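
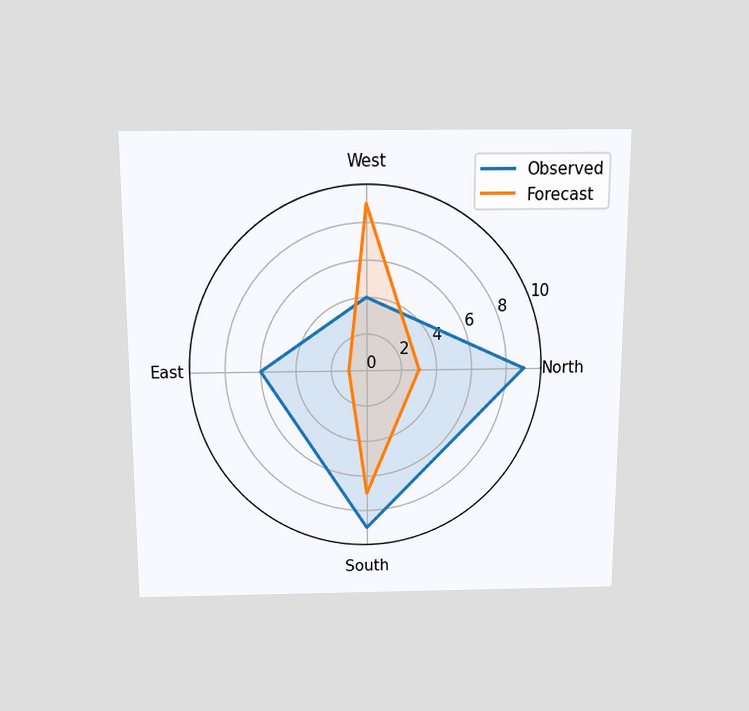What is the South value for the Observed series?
9

The chart is viewed slightly from above. On the South axis, Observed reaches 9.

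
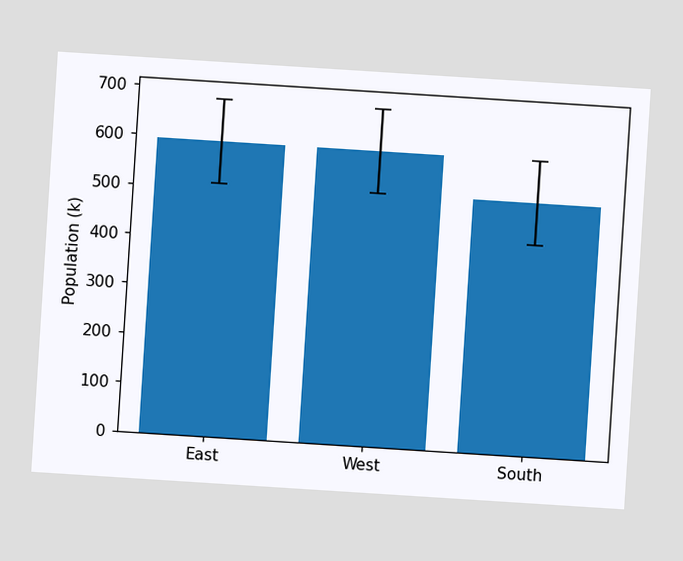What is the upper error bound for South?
The chart is tilted about 4° clockwise. The South bar's upper whisker reaches 595k.

595k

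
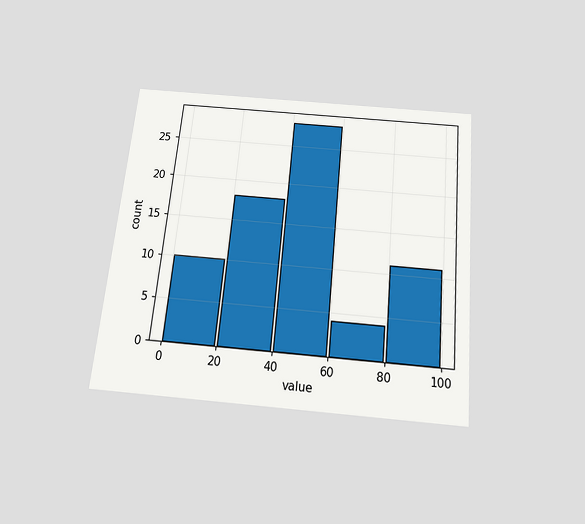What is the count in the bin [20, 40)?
The chart is tilted about 5° clockwise and viewed slightly from below. The [20, 40) bin has height 18.

18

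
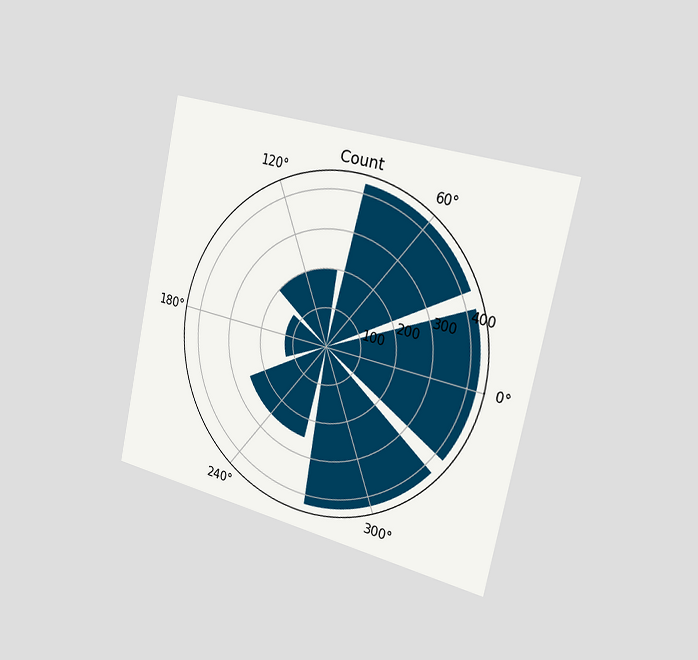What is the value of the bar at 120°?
200

The chart is tilted about 12° clockwise and viewed slightly from the right. The bar at 120° reaches 200 on the radial axis.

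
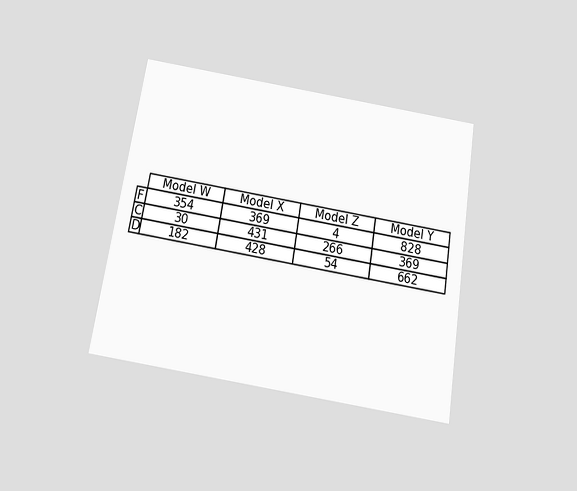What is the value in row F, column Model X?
The chart is tilted about 9° clockwise and viewed slightly from below. The (F, Model X) cell reads 369.

369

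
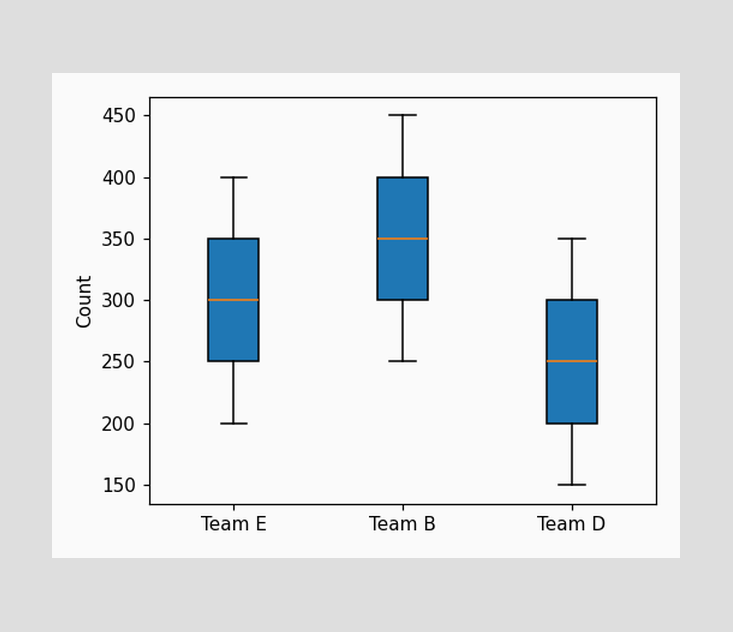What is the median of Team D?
250

The median line in the Team D box sits at 250.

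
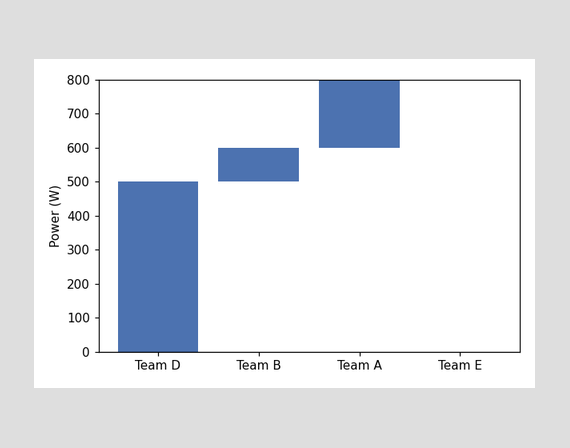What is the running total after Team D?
500W

After Team D the running total reaches 500W.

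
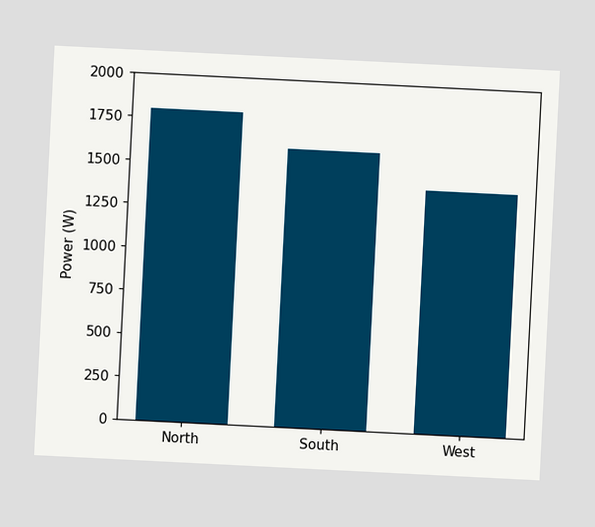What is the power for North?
The chart is tilted about 3° clockwise. Reading along the chart's y-axis, the North bar reaches 1800W.

1800W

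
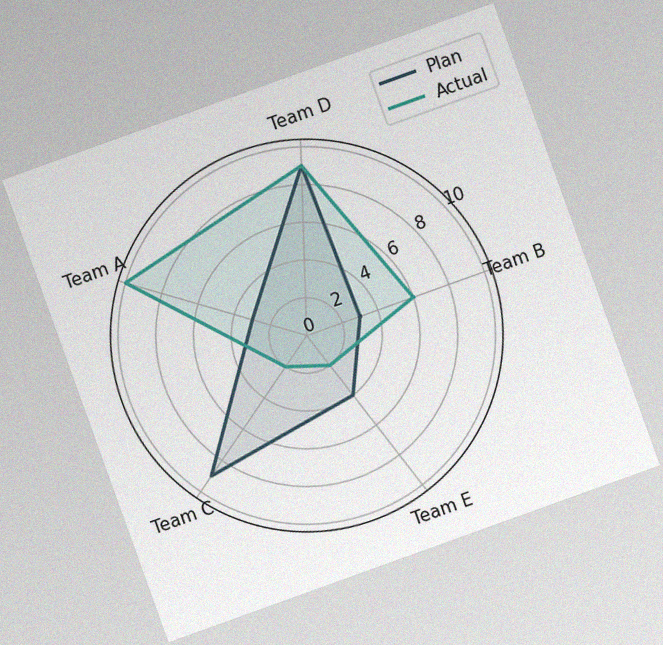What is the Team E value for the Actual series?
The chart is tilted about 20° counter-clockwise, with some photo noise. On the Team E axis, Actual reaches 2.

2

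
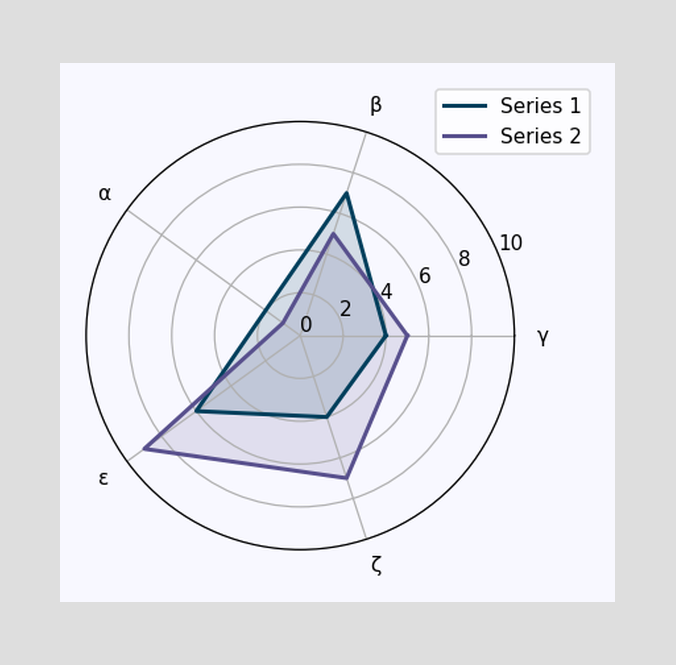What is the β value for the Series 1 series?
On the β axis, Series 1 reaches 7.

7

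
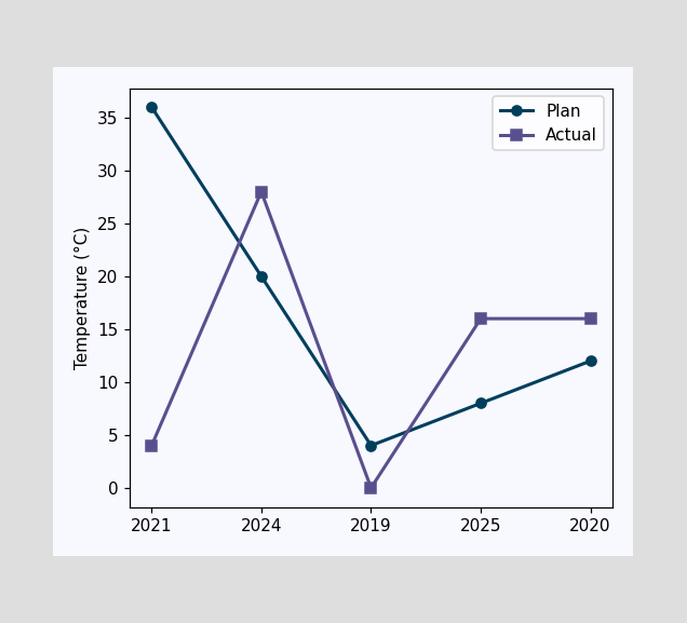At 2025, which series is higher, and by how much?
At 2025, Actual sits above the other line by 8°C.

Actual, by 8°C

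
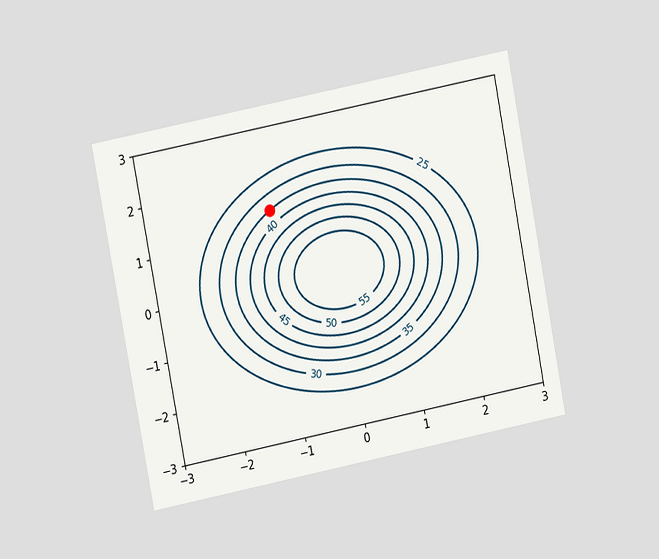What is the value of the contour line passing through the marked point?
35

The chart is tilted about 11° counter-clockwise and viewed at a slight angle. The marked point sits on the contour labelled 35.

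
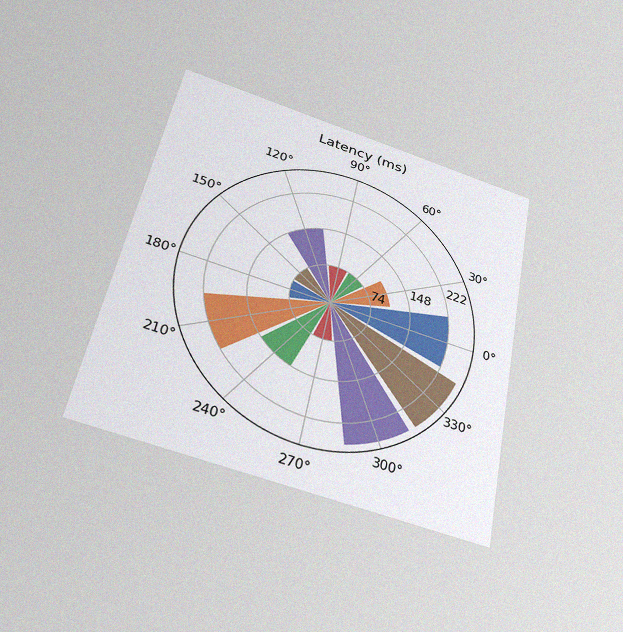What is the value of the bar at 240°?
148ms

The chart is tilted about 11° clockwise and viewed slightly from below, with some photo noise. The bar at 240° reaches 148ms on the radial axis.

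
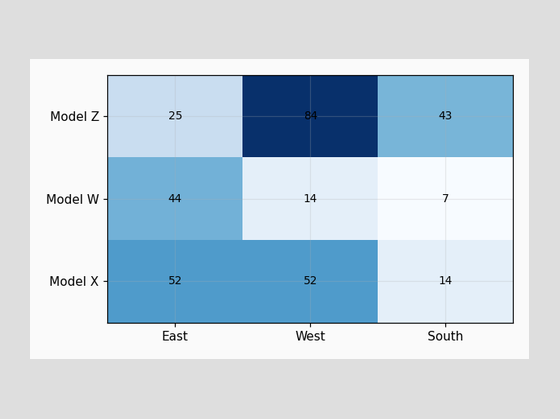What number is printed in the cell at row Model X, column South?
14

The (Model X, South) cell reads 14.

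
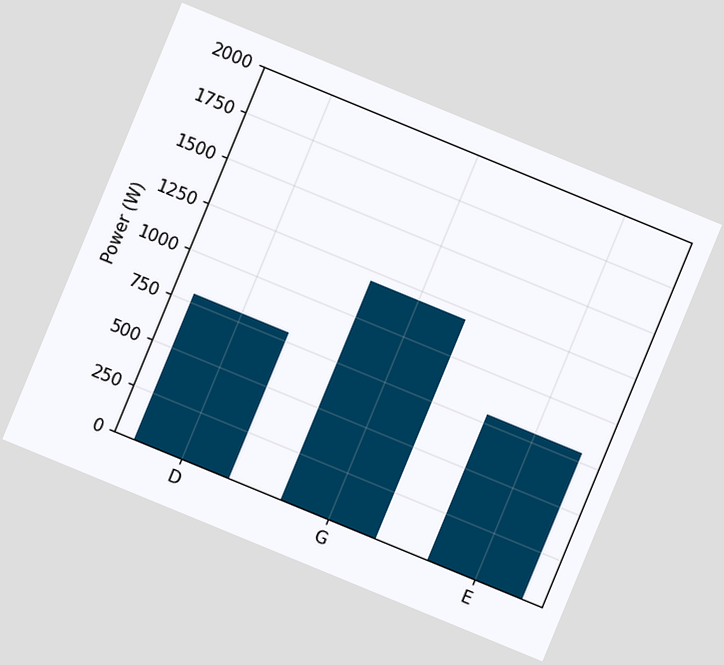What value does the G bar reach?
1200W

The chart is tilted about 22° clockwise. Reading along the chart's y-axis, the G bar reaches 1200W.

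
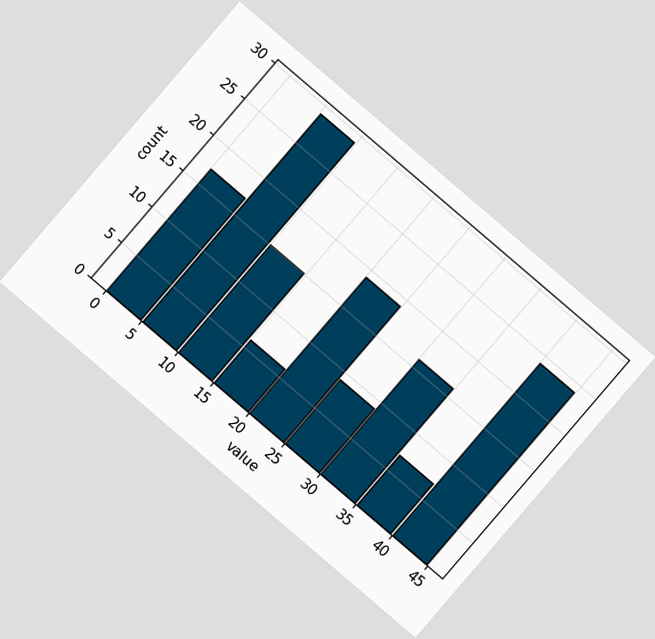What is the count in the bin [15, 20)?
The chart is tilted about 41° clockwise. The [15, 20) bin has height 6.

6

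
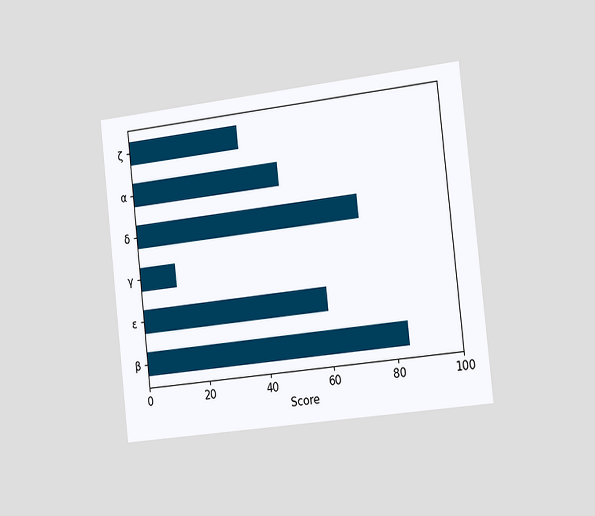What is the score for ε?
The chart is tilted about 6° counter-clockwise and viewed slightly from the right. Reading along the chart's x-axis, the ε bar reaches 60.

60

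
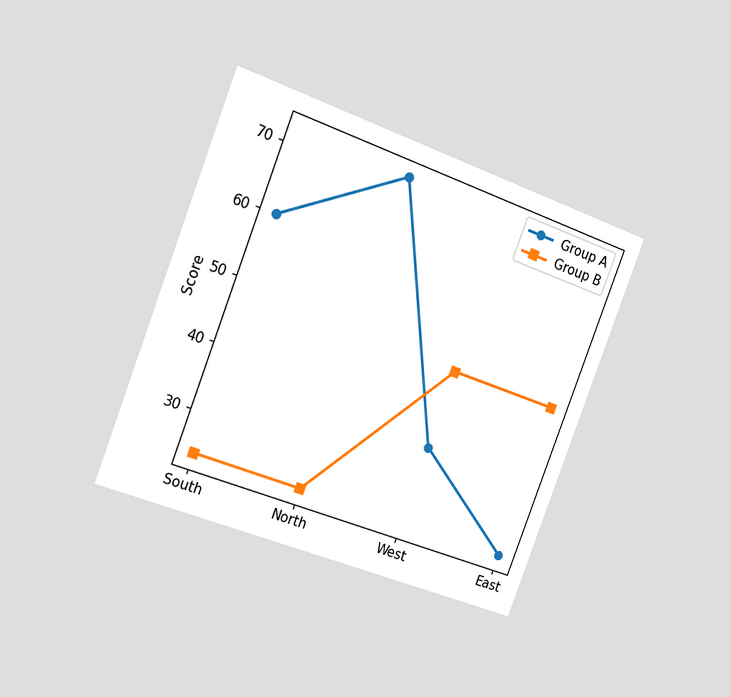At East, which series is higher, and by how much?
Group B, by 24

The chart is tilted about 21° clockwise and viewed slightly from the left. At East, Group B sits above the other line by 24.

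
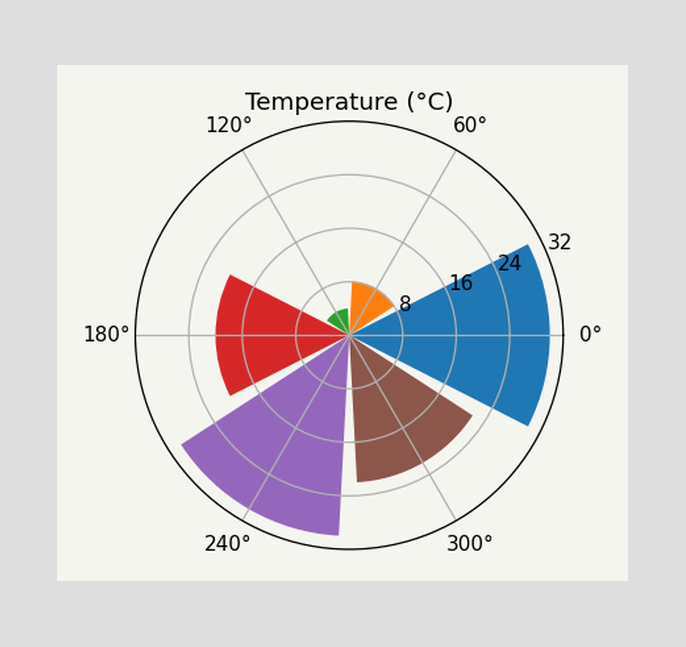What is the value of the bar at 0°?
The bar at 0° reaches 30°C on the radial axis.

30°C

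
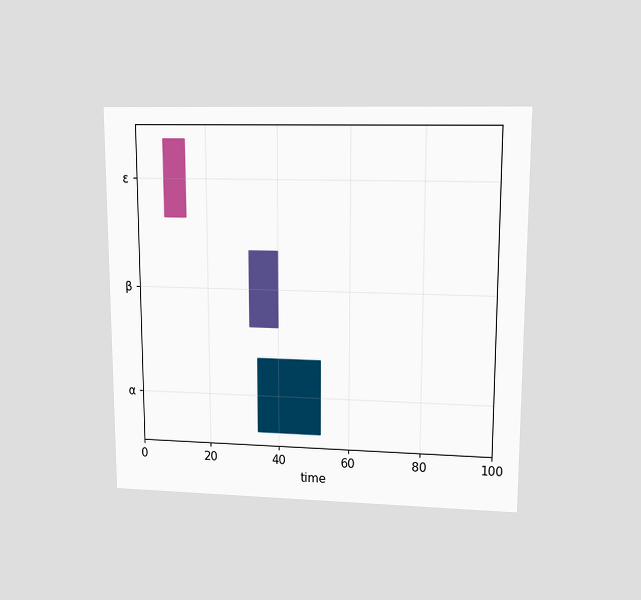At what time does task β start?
32

The chart is viewed at a slight angle. The β bar begins at t=32.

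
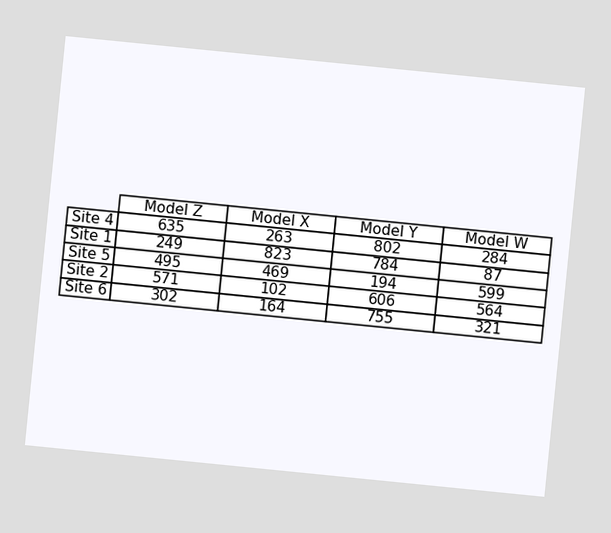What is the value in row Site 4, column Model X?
263

The chart is tilted about 6° clockwise. The (Site 4, Model X) cell reads 263.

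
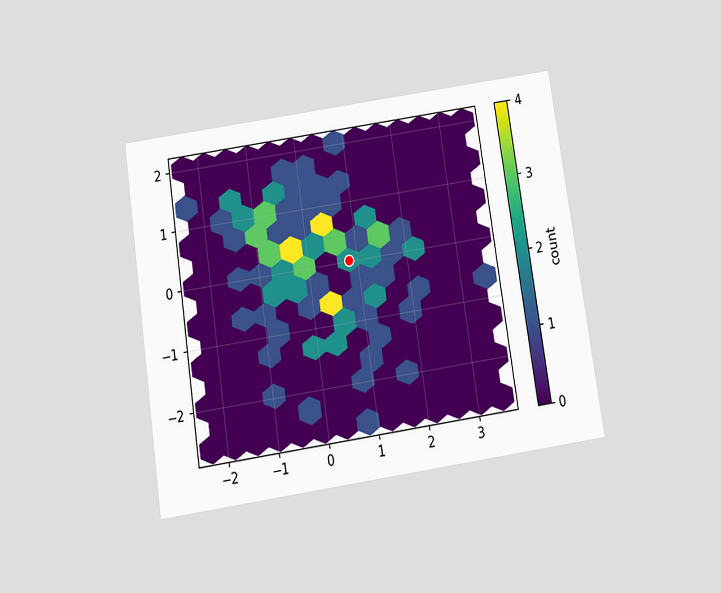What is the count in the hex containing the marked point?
2

The chart is tilted about 9° counter-clockwise and viewed slightly from below. The marked hex reads 2 on the colorbar.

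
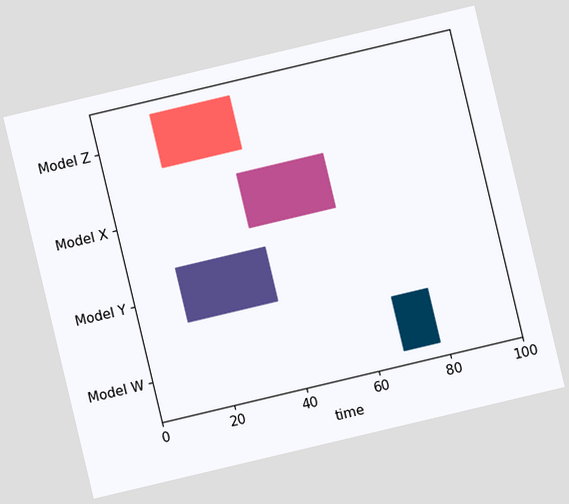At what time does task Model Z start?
The chart is tilted about 13° counter-clockwise. The Model Z bar begins at t=16.

16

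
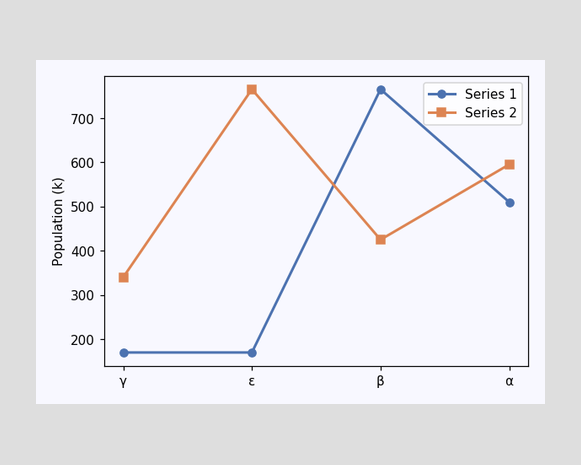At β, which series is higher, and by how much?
Series 1, by 340k

At β, Series 1 sits above the other line by 340k.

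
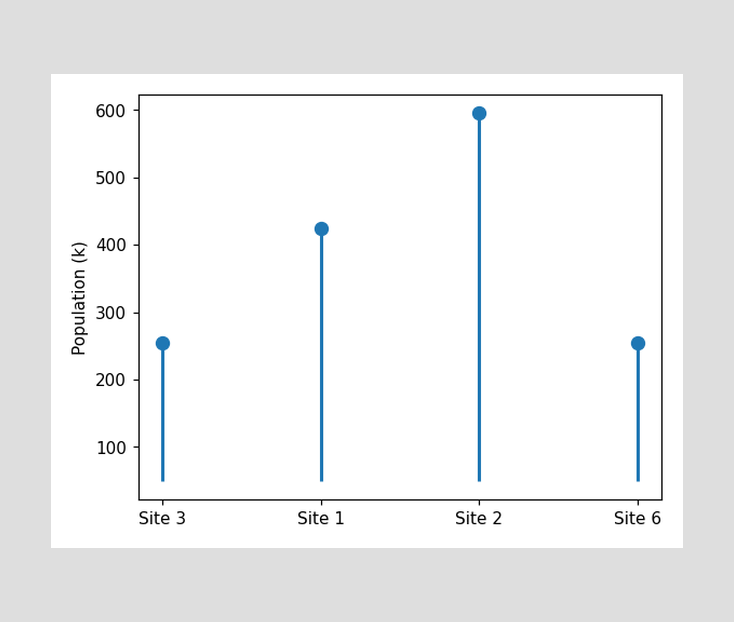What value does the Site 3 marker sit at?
The Site 3 marker sits at 255k.

255k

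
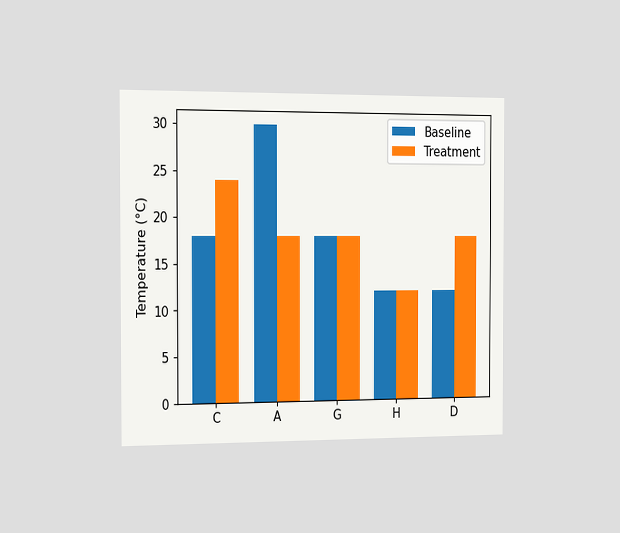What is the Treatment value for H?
12°C

The chart is viewed slightly from the left. The Treatment bar at H reaches 12°C on the y-axis.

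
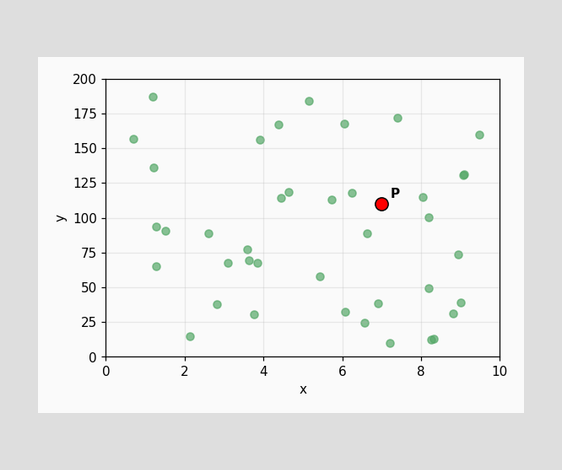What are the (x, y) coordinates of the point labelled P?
(7, 110)

Following the gridlines from P to each axis, P sits at (7, 110).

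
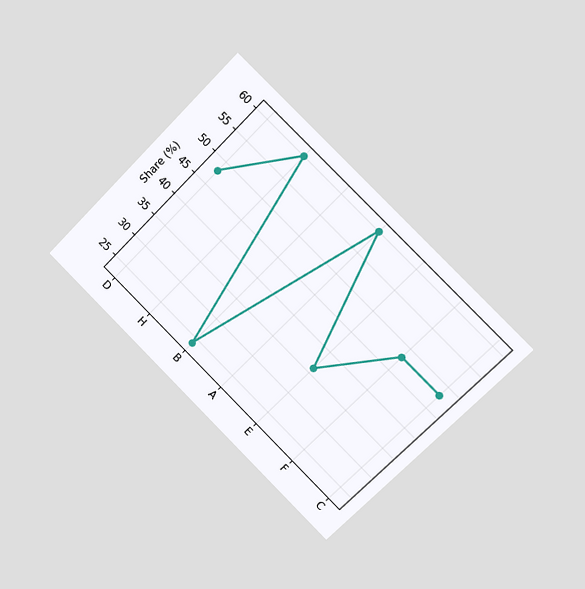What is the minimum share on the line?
The chart is tilted about 45° clockwise and viewed slightly from the right. The lowest point is at B, and reading across to the y-axis gives 24%.

24%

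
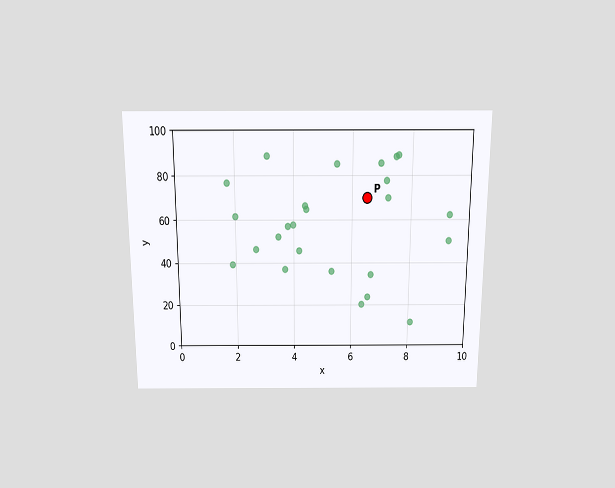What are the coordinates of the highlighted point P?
(6.5, 70)

The chart is viewed slightly from above. Following the gridlines from P to each axis, P sits at (6.5, 70).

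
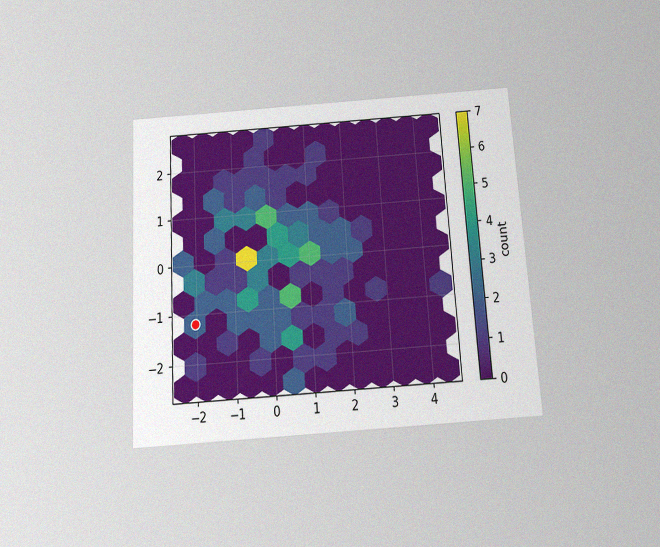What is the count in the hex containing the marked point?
2

The chart is tilted about 4° counter-clockwise and viewed slightly from below, with some photo noise. The marked hex reads 2 on the colorbar.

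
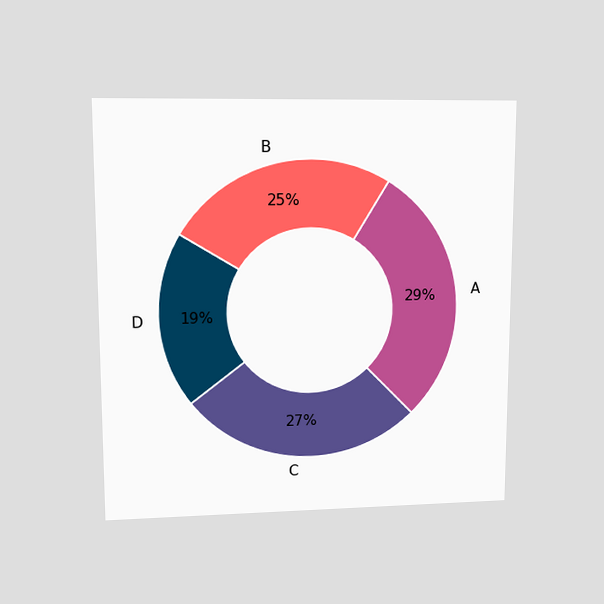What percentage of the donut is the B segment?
25%

The chart is viewed at a slight angle. The B segment takes up 25% of the ring.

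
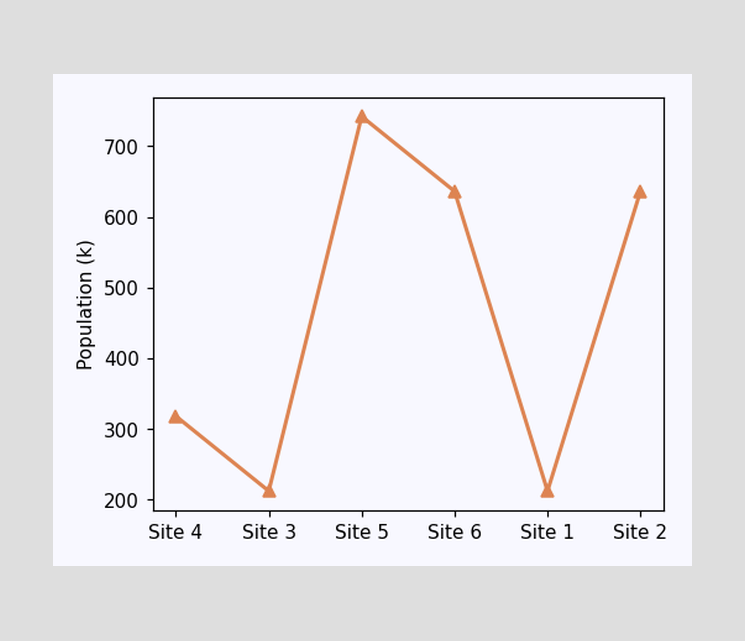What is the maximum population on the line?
The highest point is at Site 5, and reading across to the y-axis gives 742k.

742k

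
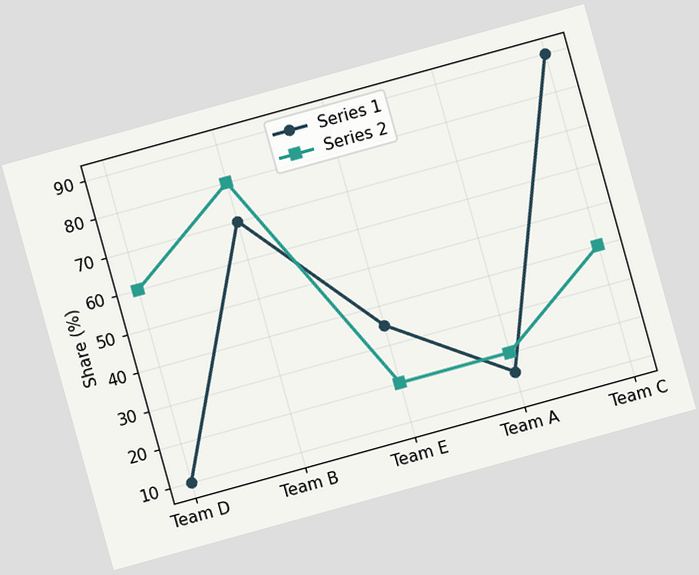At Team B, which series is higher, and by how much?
The chart is tilted about 15° counter-clockwise. At Team B, Series 2 sits above the other line by 10%.

Series 2, by 10%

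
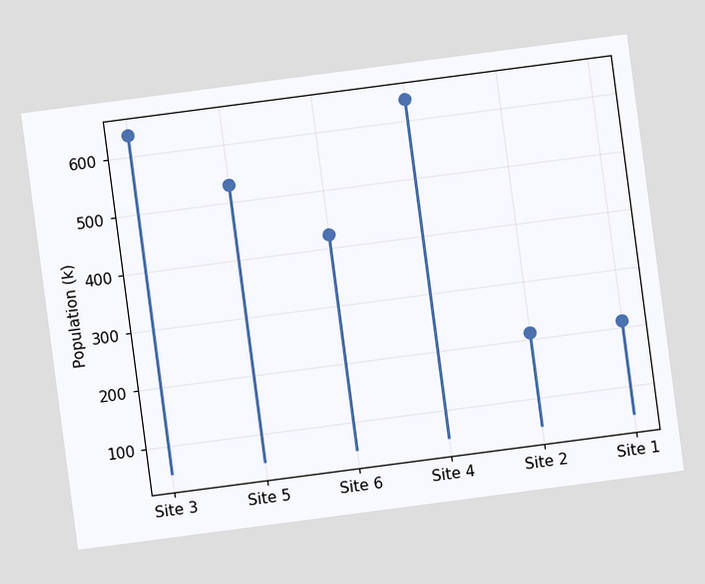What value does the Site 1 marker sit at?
212k

The chart is tilted about 7° counter-clockwise. The Site 1 marker sits at 212k.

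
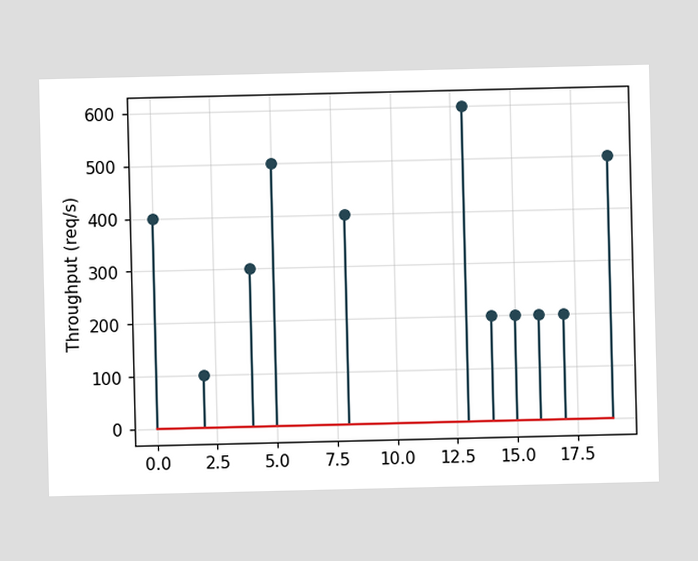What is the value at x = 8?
400req/s

The stem at x=8 reaches 400req/s.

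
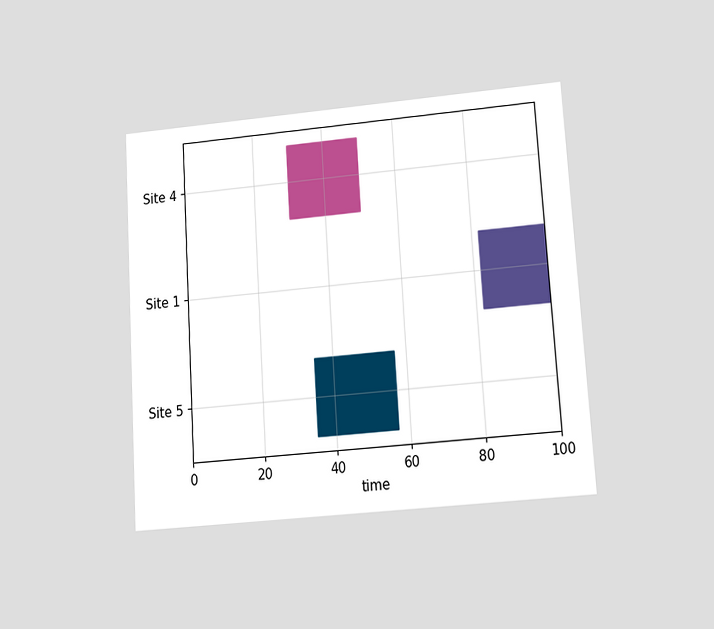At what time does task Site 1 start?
The chart is tilted about 4° counter-clockwise and viewed at a slight angle. The Site 1 bar begins at t=82.

82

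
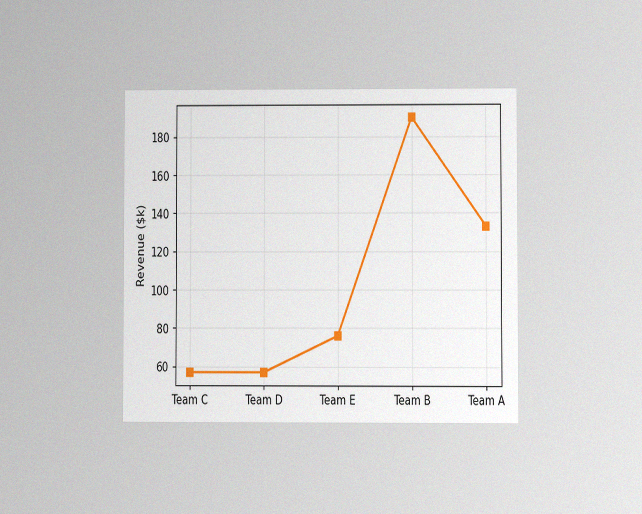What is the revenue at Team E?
The chart is viewed at a slight angle, with some photo noise. At Team E, the line is at $76k.

$76k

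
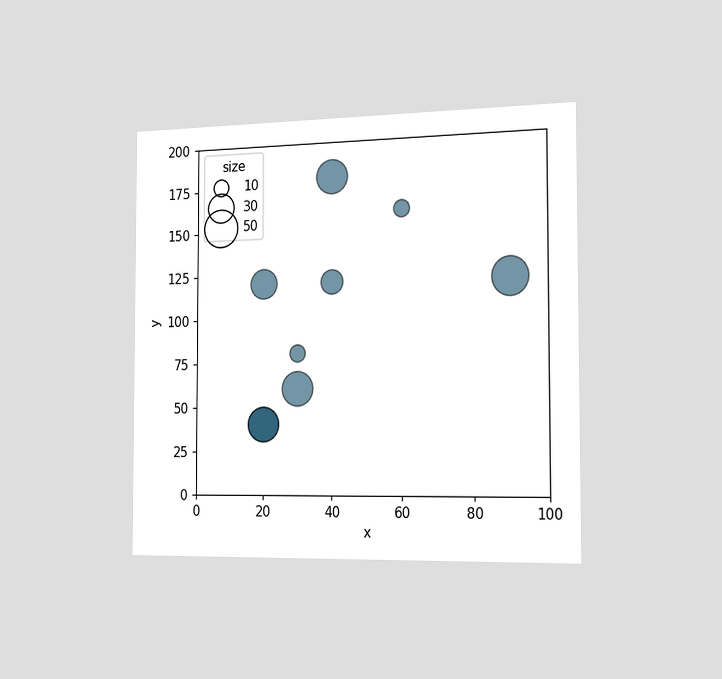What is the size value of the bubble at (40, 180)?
The chart is viewed slightly from the right. Matching the bubble at (40, 180) against the size legend gives 40.

40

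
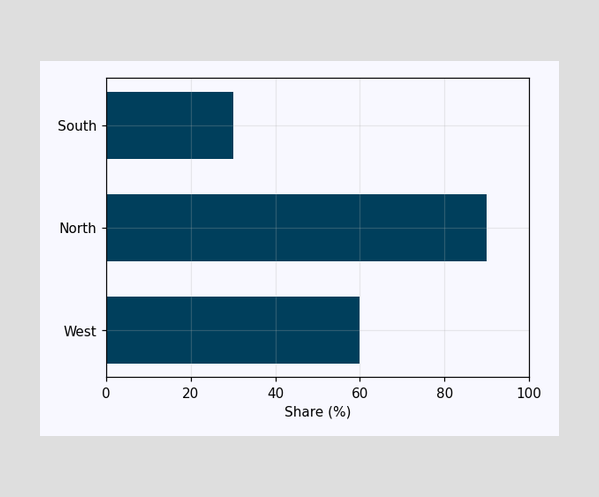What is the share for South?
Reading along the chart's x-axis, the South bar reaches 30%.

30%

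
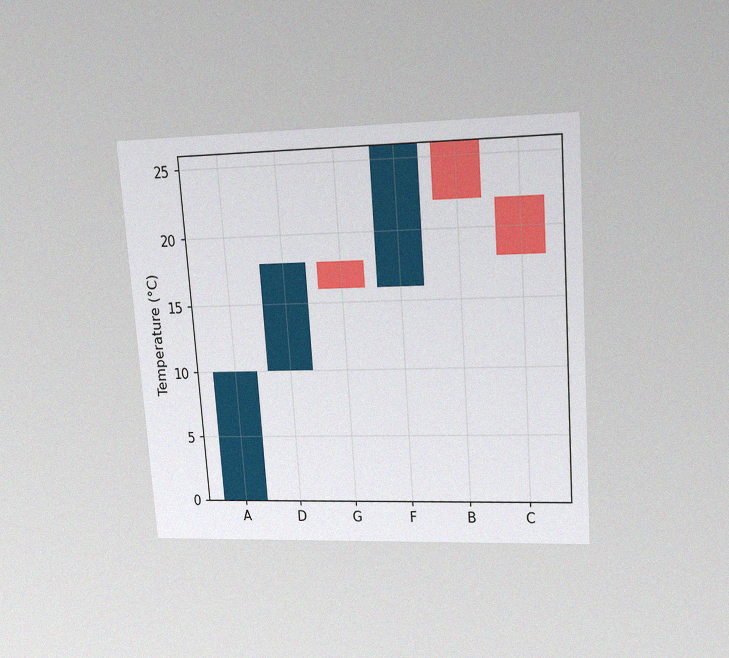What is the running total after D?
The chart is tilted about 4° counter-clockwise and viewed at a slight angle, with some photo noise. After D the running total reaches 18°C.

18°C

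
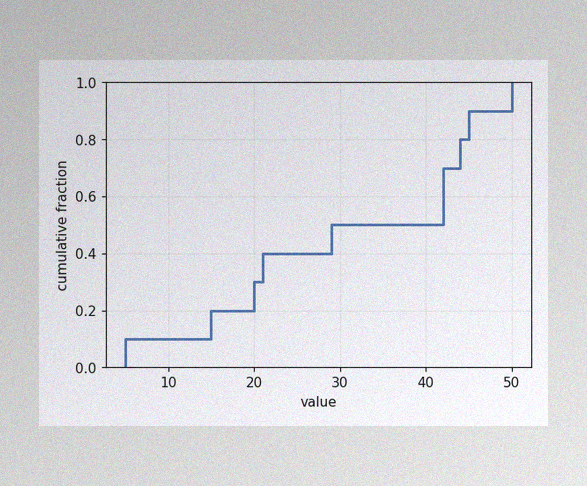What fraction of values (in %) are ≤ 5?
10%

The image has some photo noise and uneven lighting. At x=5 the ECDF step is at 10%.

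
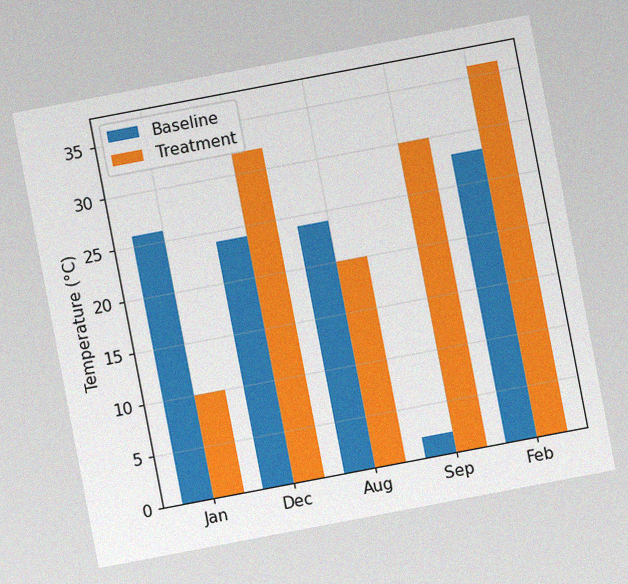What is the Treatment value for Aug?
The chart is tilted about 11° counter-clockwise, with some photo noise. The Treatment bar at Aug reaches 20°C on the y-axis.

20°C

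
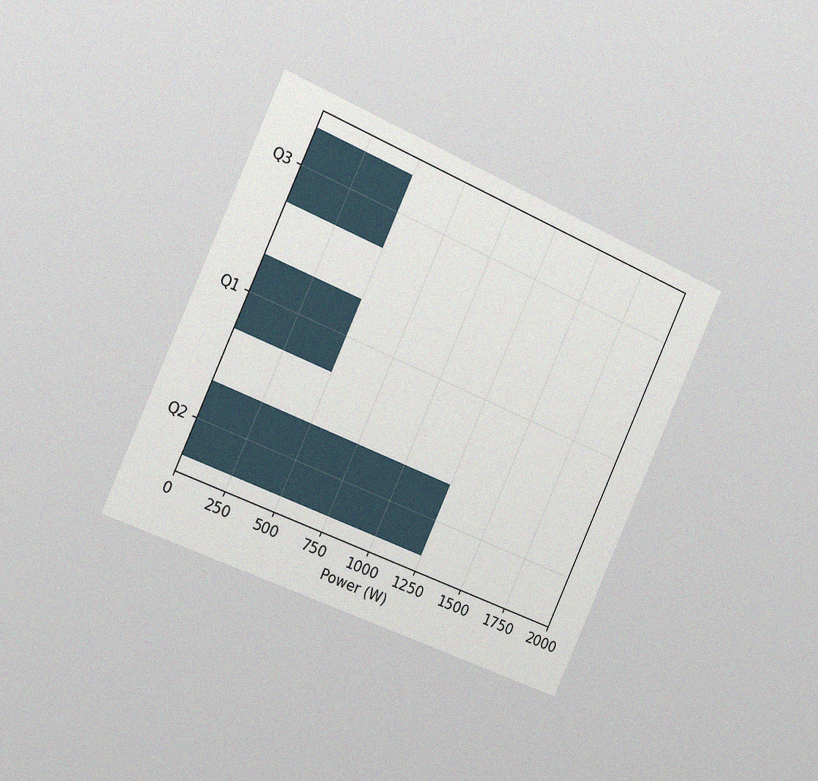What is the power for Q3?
The chart is tilted about 24° clockwise and viewed slightly from the left, with some photo noise. Reading along the chart's x-axis, the Q3 bar reaches 500W.

500W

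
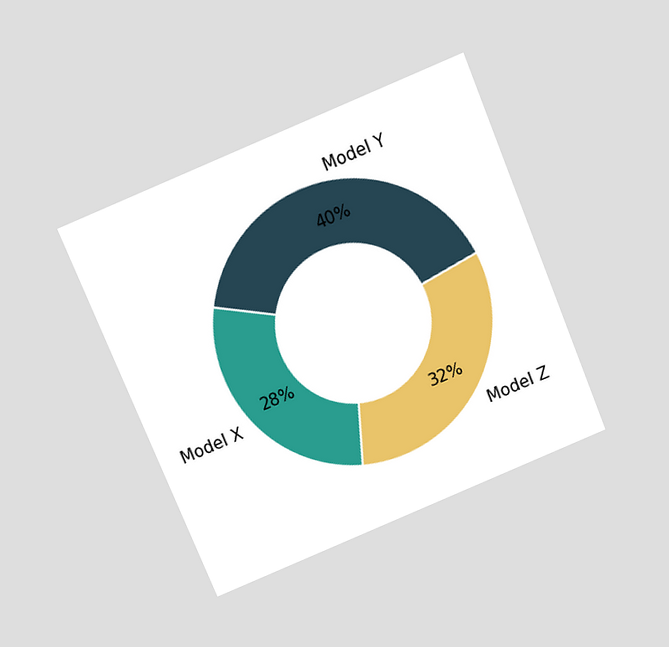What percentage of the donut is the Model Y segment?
40%

The chart is tilted about 23° counter-clockwise and viewed slightly from above. The Model Y segment takes up 40% of the ring.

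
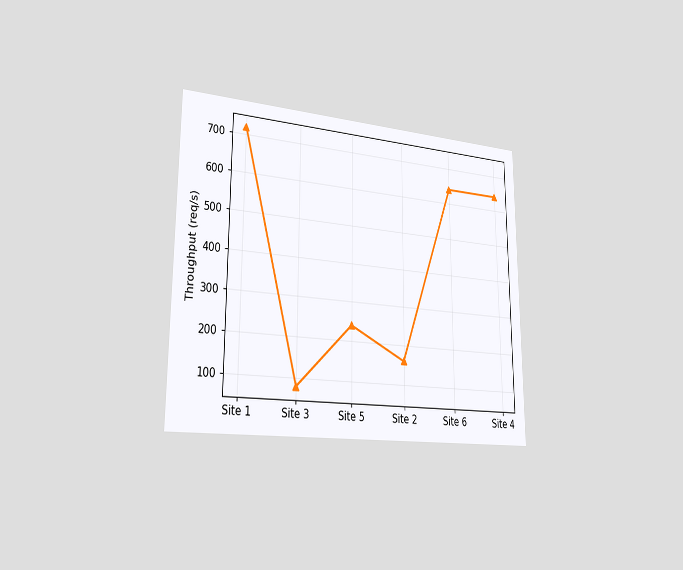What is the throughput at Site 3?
80req/s

The chart is viewed slightly from the left. At Site 3, the line is at 80req/s.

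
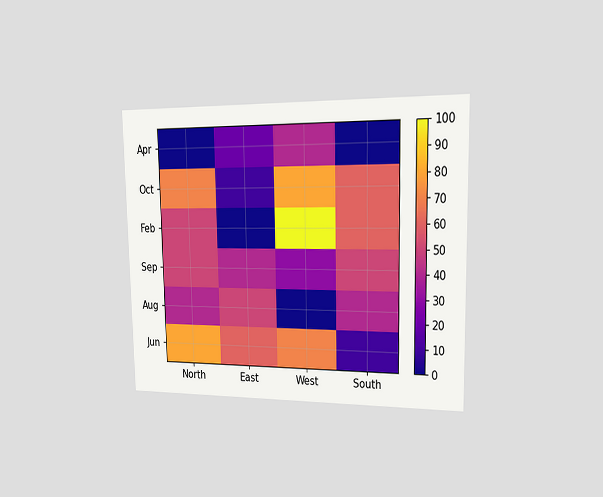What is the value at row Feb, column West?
The chart is viewed slightly from the right. Matching cell (Feb, West) against the colorbar gives 100.

100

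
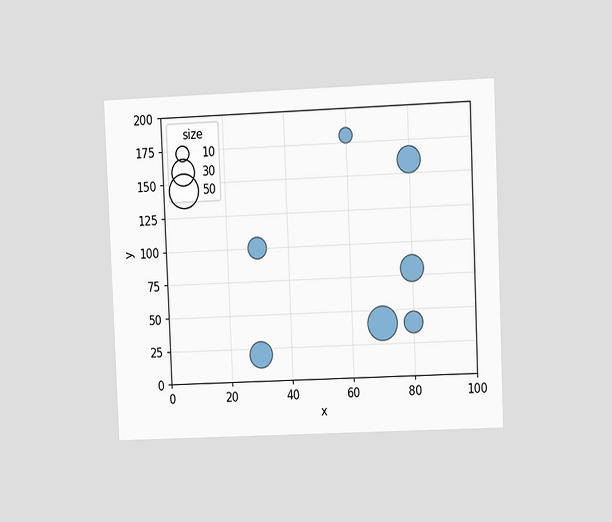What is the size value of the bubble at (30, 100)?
20

The chart is tilted about 2° counter-clockwise and viewed at a slight angle. Matching the bubble at (30, 100) against the size legend gives 20.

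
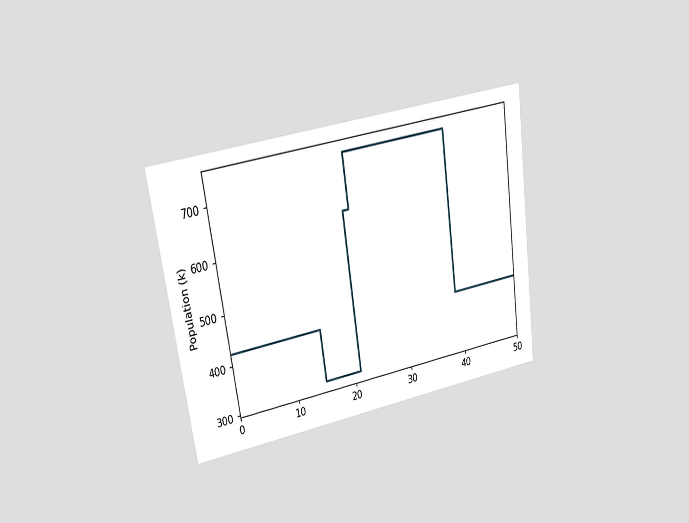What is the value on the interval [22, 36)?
The chart is tilted about 8° counter-clockwise and viewed at a slight angle. On [22, 36) the step sits at 742k.

742k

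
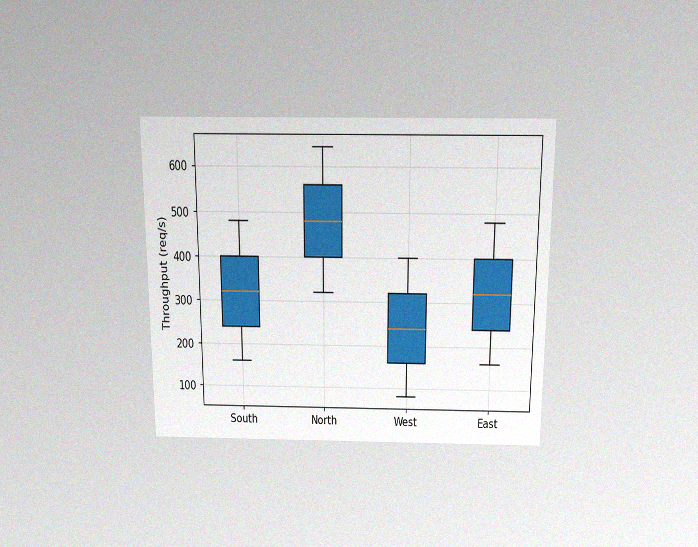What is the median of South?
320req/s

The chart is viewed slightly from above, with some photo noise. The median line in the South box sits at 320req/s.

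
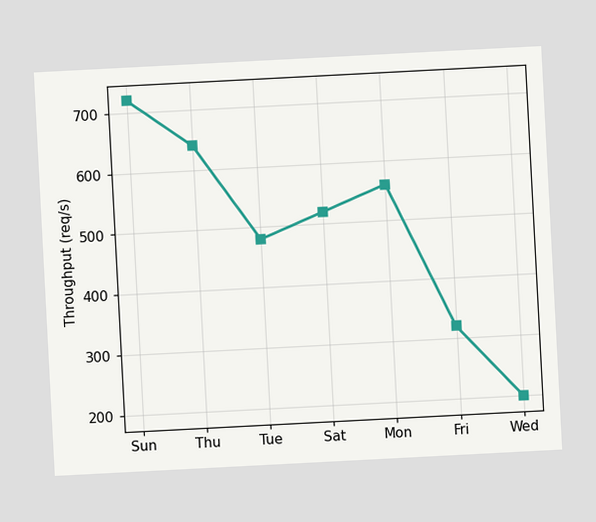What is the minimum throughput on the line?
The chart is tilted about 3° counter-clockwise. The lowest point is at Wed, and reading across to the y-axis gives 200req/s.

200req/s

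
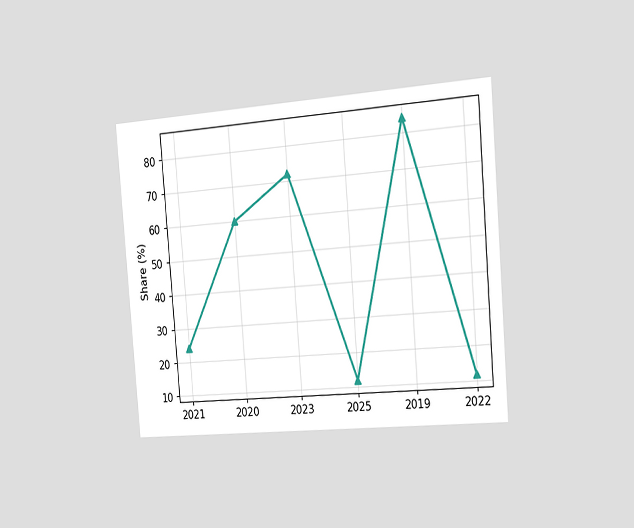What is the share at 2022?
The chart is tilted about 5° counter-clockwise and viewed slightly from the right. At 2022, the line is at 12%.

12%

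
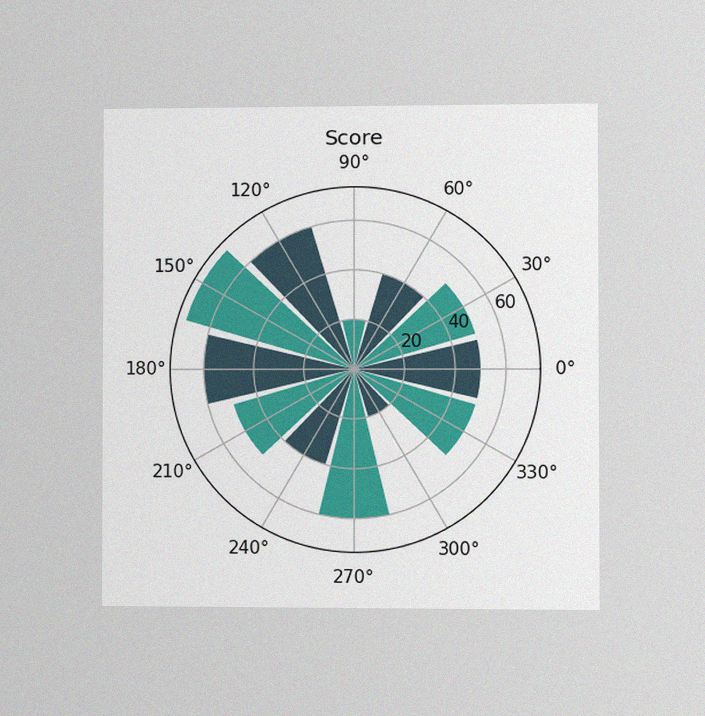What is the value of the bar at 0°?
The chart is viewed slightly from the right, with some photo noise. The bar at 0° reaches 50 on the radial axis.

50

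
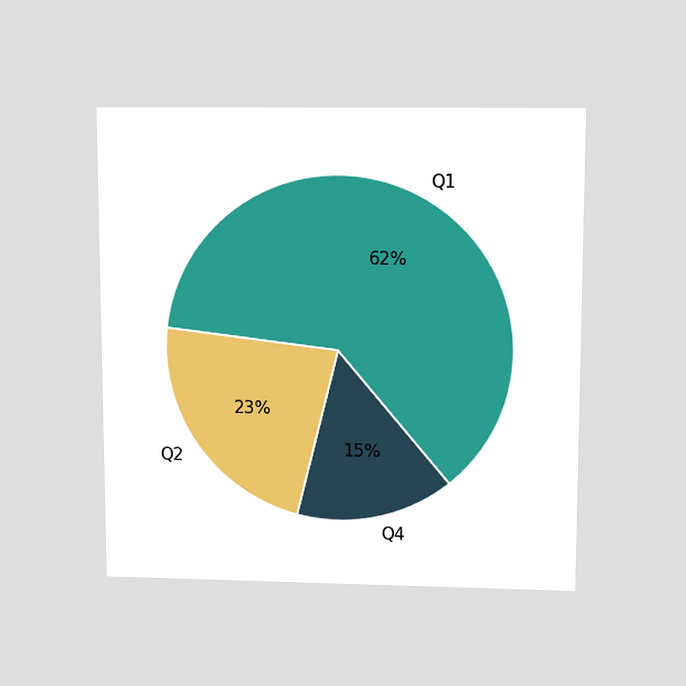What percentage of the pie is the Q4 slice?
The chart is viewed slightly from above. The Q4 slice takes up 15% of the pie.

15%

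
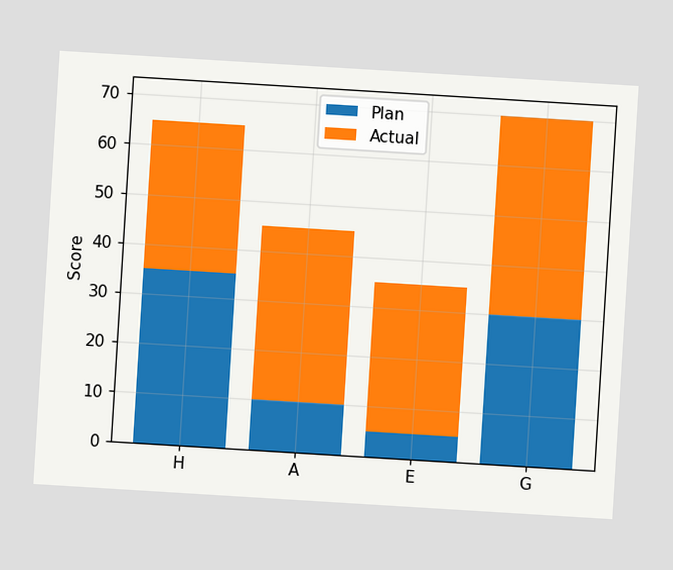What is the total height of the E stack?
35

The chart is tilted about 3° clockwise. The E stack's top reaches 35 on the y-axis.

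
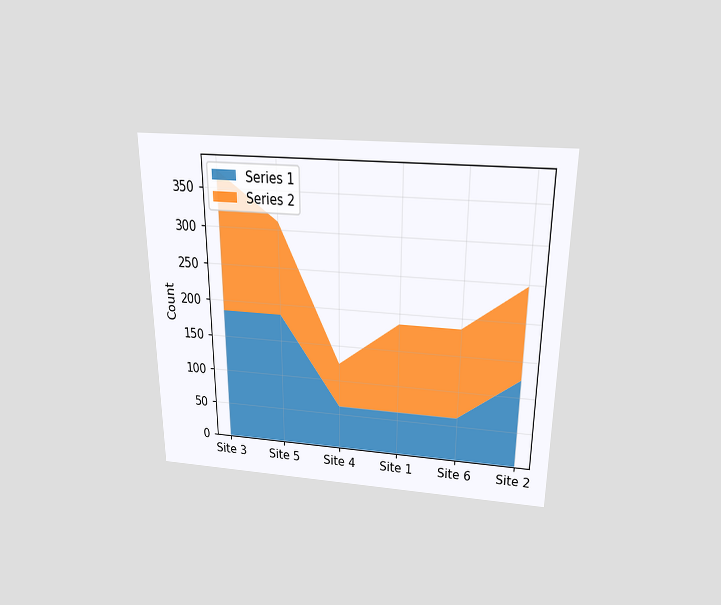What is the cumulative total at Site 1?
186

The chart is viewed slightly from above. The stacked total at Site 1 reaches 186.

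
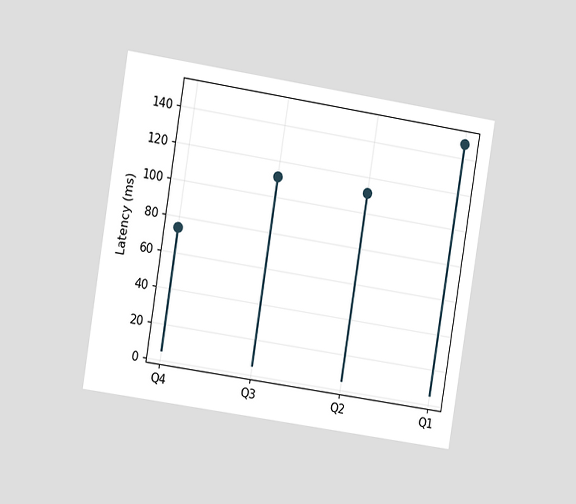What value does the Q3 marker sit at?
The chart is tilted about 9° clockwise and viewed at a slight angle. The Q3 marker sits at 111ms.

111ms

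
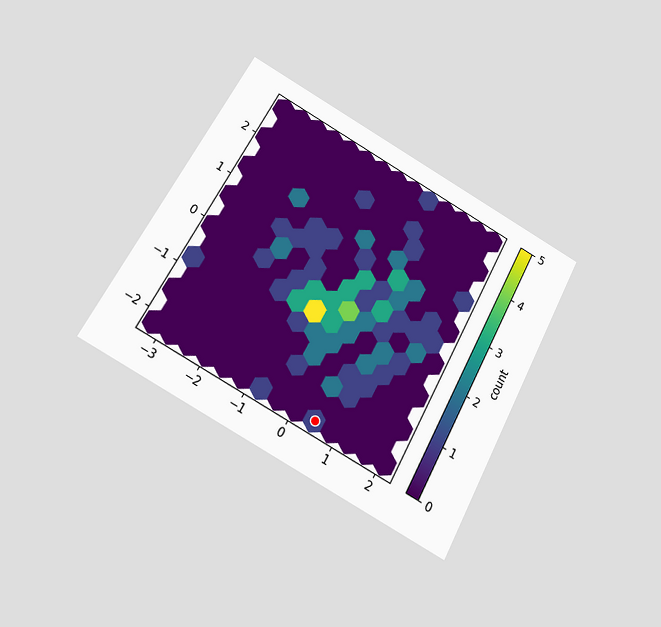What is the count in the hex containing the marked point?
1

The chart is tilted about 28° clockwise and viewed at a slight angle. The marked hex reads 1 on the colorbar.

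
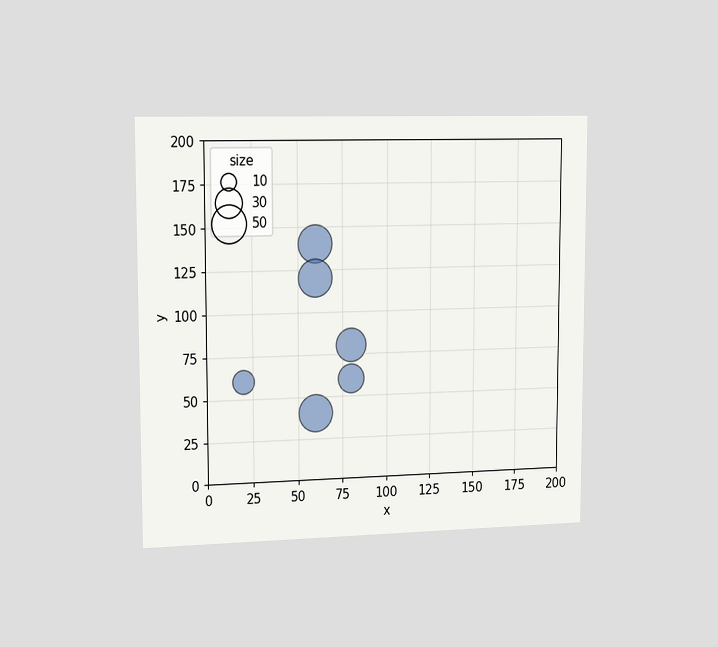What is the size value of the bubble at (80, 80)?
40

The chart is viewed slightly from the left. Matching the bubble at (80, 80) against the size legend gives 40.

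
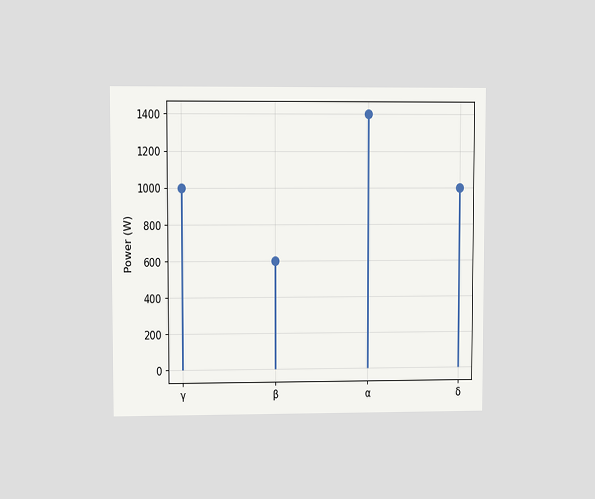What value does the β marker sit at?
The chart is viewed at a slight angle. The β marker sits at 600W.

600W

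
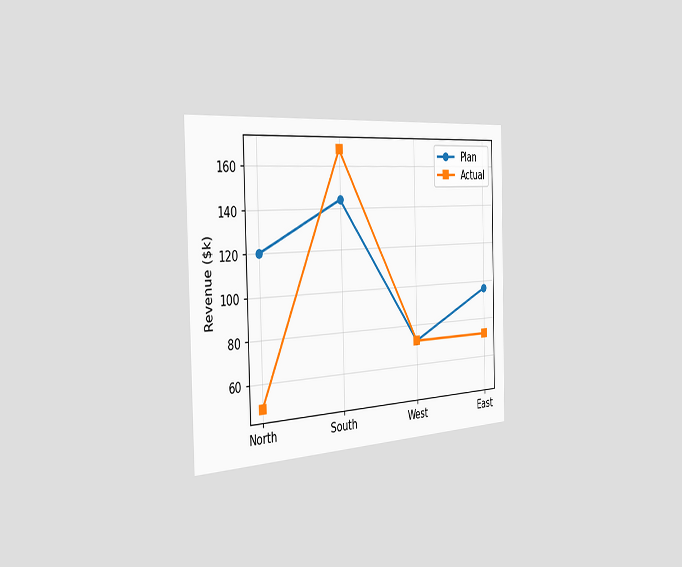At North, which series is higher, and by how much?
The chart is viewed slightly from the left. At North, Plan sits above the other line by $72k.

Plan, by $72k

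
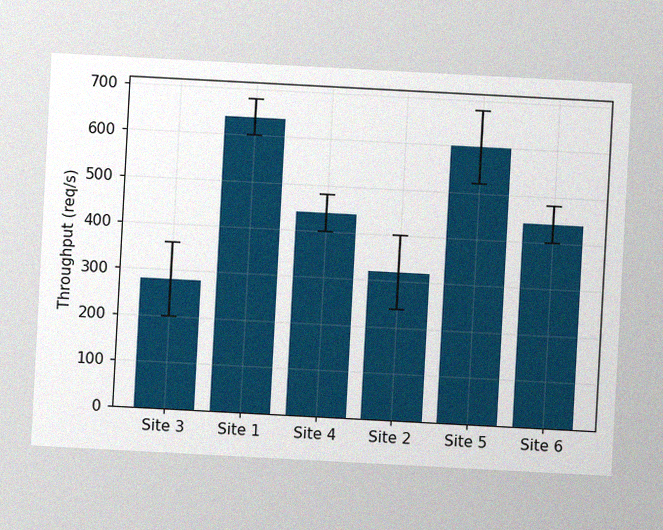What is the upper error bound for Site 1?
680req/s

The chart is tilted about 3° clockwise, with some photo noise. The Site 1 bar's upper whisker reaches 680req/s.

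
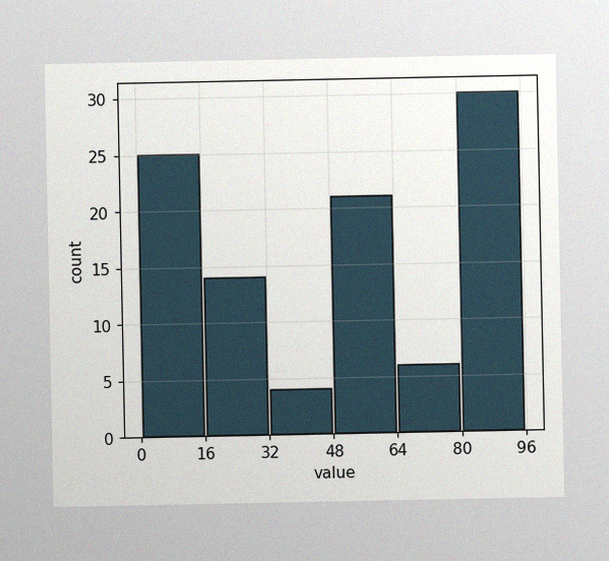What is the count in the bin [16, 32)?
The image has some photo noise and uneven lighting. The [16, 32) bin has height 14.

14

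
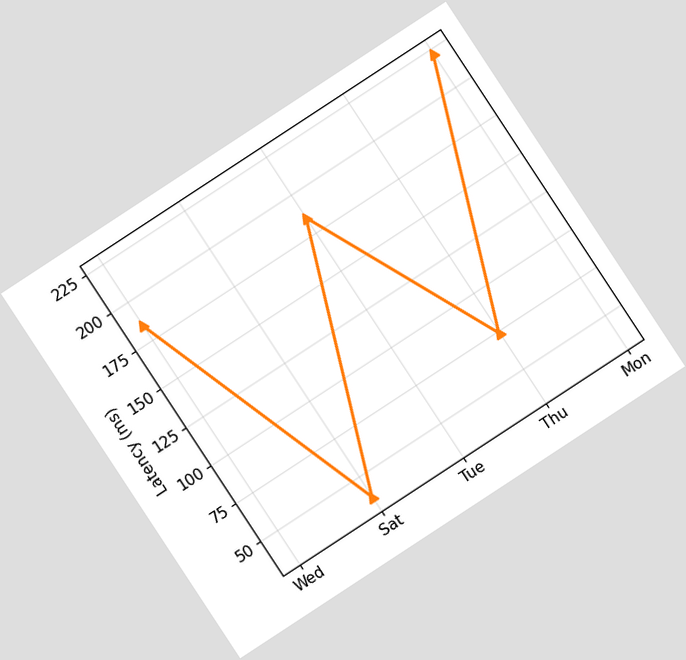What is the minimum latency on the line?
The chart is tilted about 33° counter-clockwise. The lowest point is at Sat, and reading across to the y-axis gives 37ms.

37ms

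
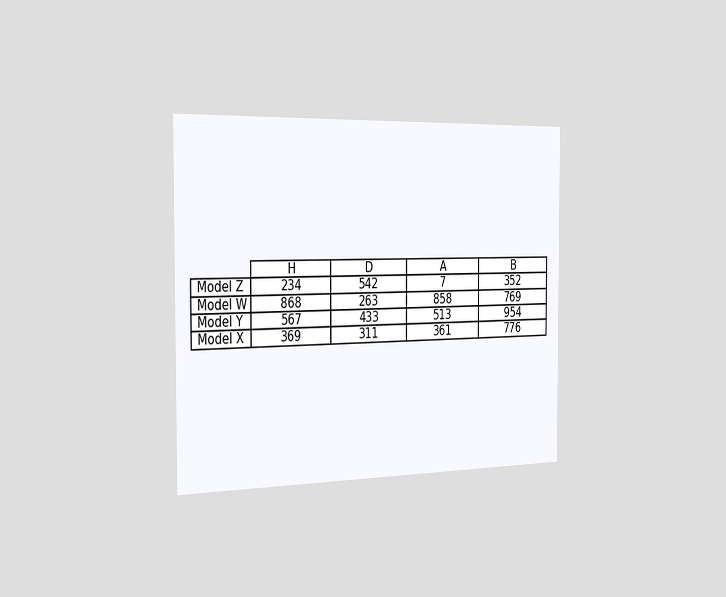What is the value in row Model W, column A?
The chart is viewed slightly from the left. The (Model W, A) cell reads 858.

858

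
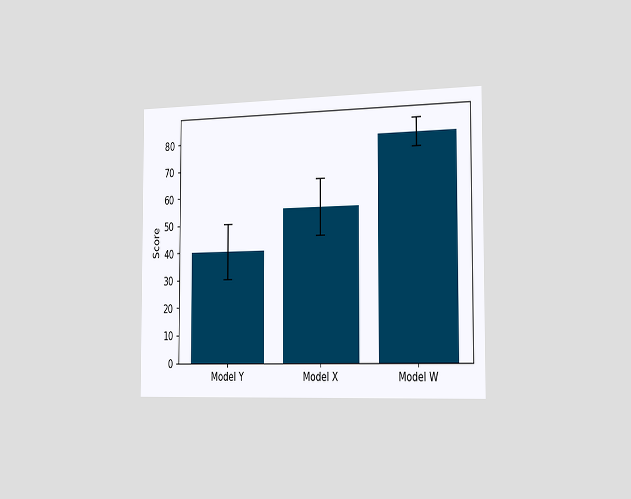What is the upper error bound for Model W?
The chart is viewed slightly from the right. The Model W bar's upper whisker reaches 85.

85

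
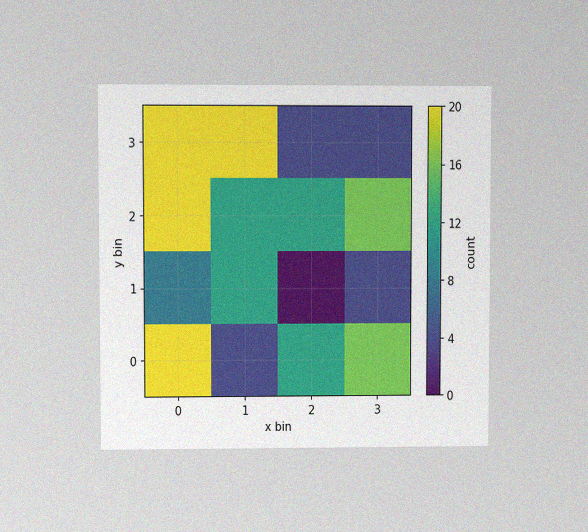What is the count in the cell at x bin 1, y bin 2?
The chart is viewed at a slight angle, with some photo noise. Matching the cell (1, 2) against the colorbar gives 12.

12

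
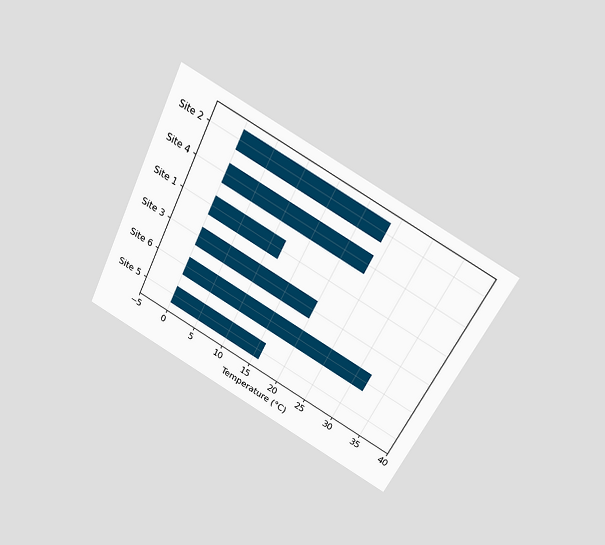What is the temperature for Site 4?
The chart is tilted about 27° clockwise and viewed slightly from above. Reading along the chart's x-axis, the Site 4 bar reaches 24°C.

24°C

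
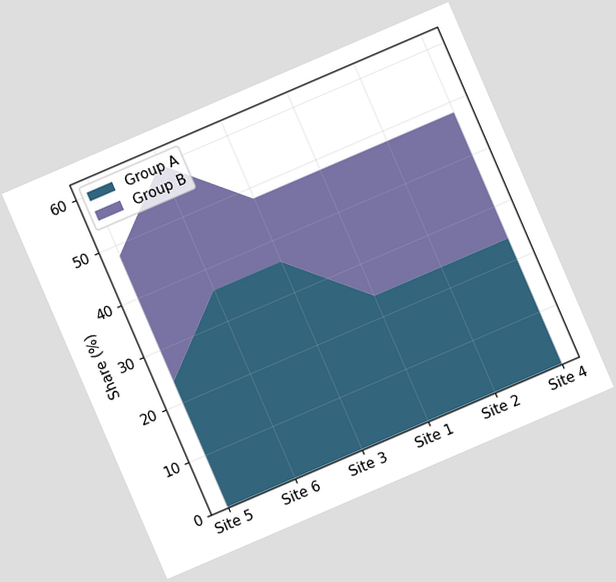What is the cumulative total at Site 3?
The chart is tilted about 23° counter-clockwise. The stacked total at Site 3 reaches 48%.

48%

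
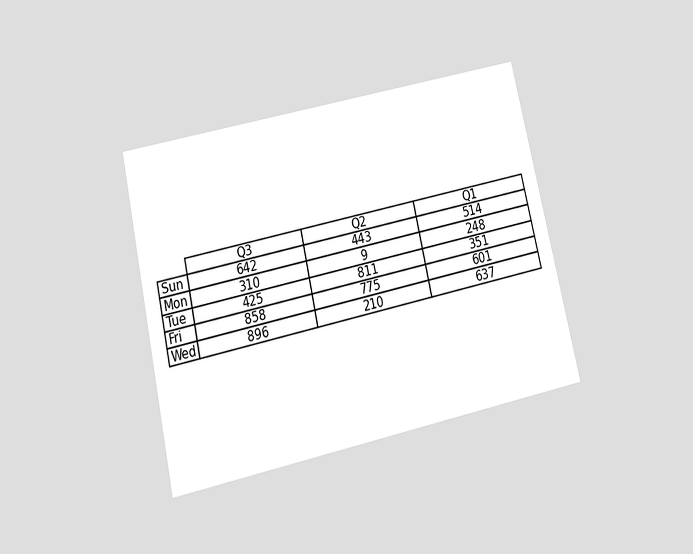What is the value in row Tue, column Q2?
The chart is tilted about 13° counter-clockwise and viewed slightly from below. The (Tue, Q2) cell reads 811.

811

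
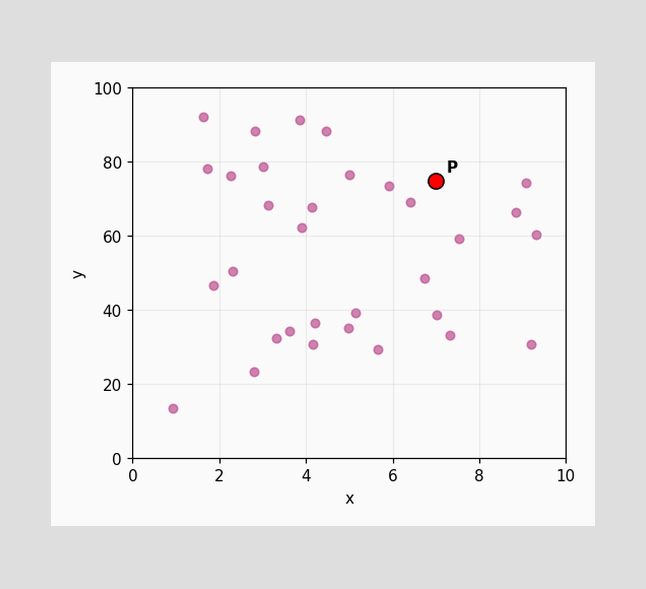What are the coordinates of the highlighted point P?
(7, 75)

Following the gridlines from P to each axis, P sits at (7, 75).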